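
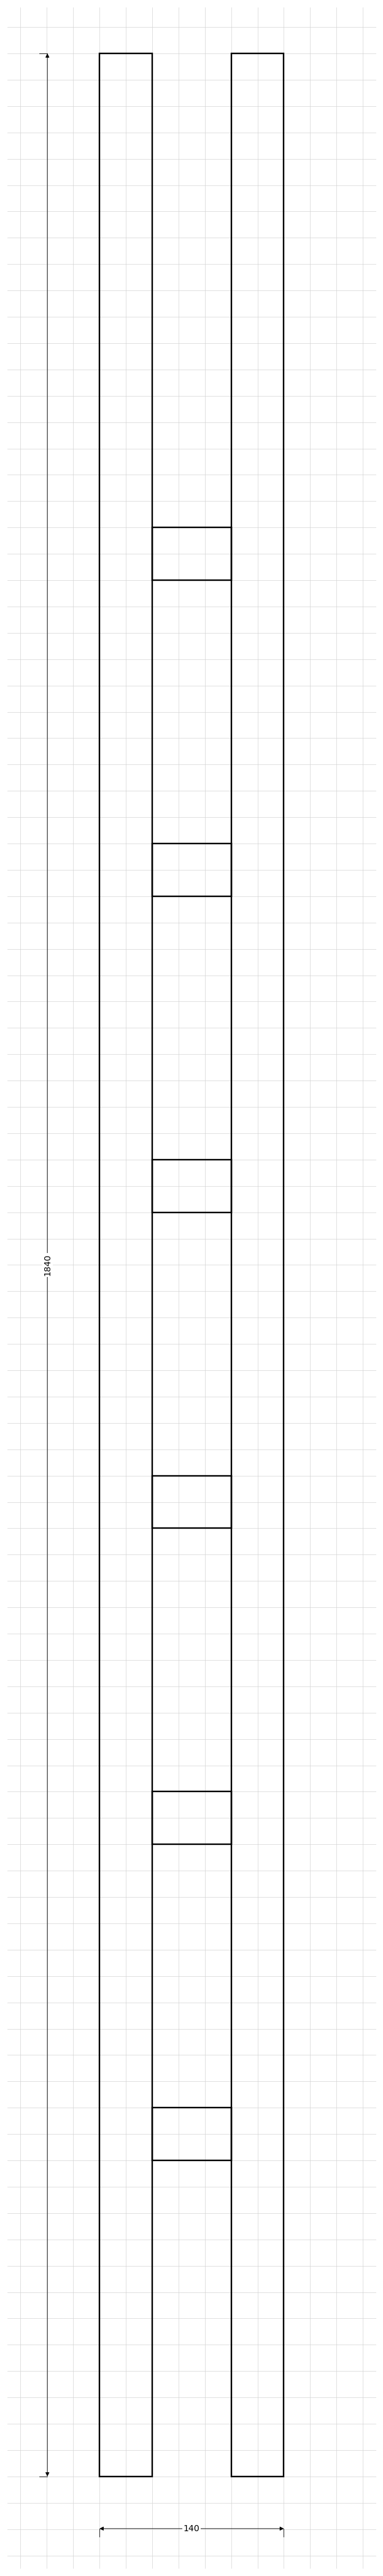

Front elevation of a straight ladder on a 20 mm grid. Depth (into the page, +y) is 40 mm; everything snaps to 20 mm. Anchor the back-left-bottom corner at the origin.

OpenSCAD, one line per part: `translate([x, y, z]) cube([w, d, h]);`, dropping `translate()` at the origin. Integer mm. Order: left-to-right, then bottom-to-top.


cube([40, 40, 1840]);
translate([40, 0, 240]) cube([60, 40, 40]);
translate([40, 0, 480]) cube([60, 40, 40]);
translate([40, 0, 720]) cube([60, 40, 40]);
translate([40, 0, 960]) cube([60, 40, 40]);
translate([40, 0, 1200]) cube([60, 40, 40]);
translate([40, 0, 1440]) cube([60, 40, 40]);
translate([100, 0, 0]) cube([40, 40, 1840]);


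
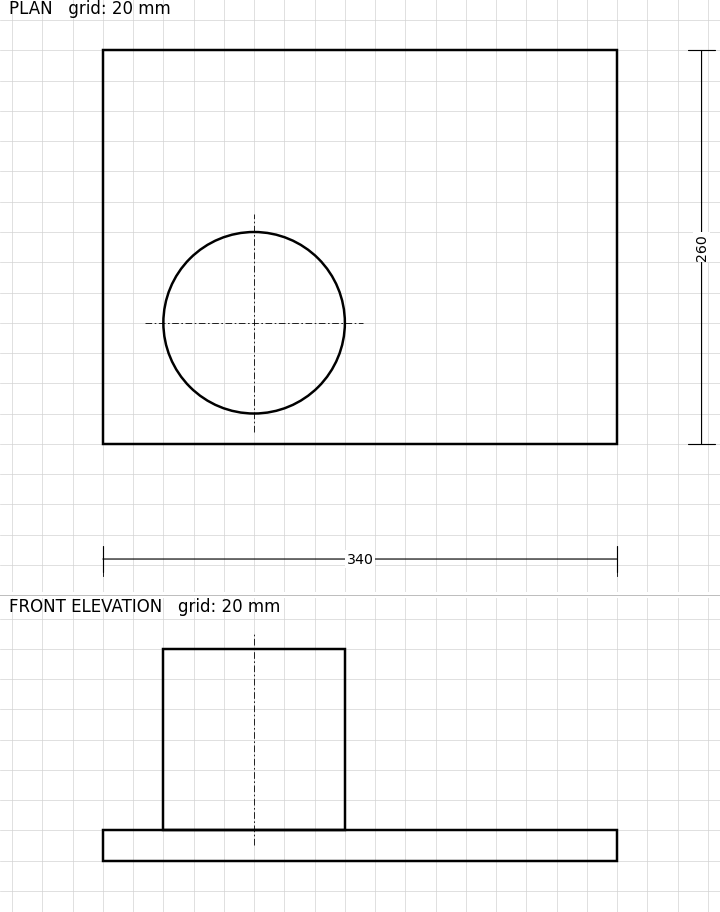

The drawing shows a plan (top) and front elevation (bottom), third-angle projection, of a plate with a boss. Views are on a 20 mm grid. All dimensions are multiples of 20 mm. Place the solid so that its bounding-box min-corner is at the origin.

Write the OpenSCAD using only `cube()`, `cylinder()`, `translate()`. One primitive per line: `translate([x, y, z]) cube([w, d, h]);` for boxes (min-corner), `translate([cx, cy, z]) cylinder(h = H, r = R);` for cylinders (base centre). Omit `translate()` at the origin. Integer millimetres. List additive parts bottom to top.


cube([340, 260, 20]);
translate([100, 80, 20]) cylinder(h = 120, r = 60);


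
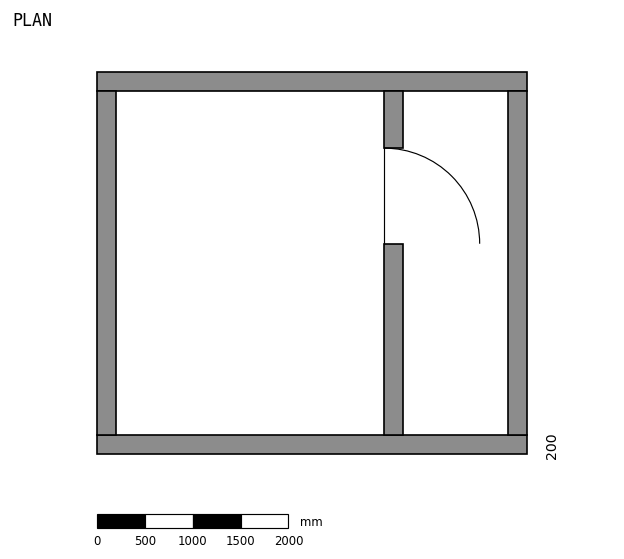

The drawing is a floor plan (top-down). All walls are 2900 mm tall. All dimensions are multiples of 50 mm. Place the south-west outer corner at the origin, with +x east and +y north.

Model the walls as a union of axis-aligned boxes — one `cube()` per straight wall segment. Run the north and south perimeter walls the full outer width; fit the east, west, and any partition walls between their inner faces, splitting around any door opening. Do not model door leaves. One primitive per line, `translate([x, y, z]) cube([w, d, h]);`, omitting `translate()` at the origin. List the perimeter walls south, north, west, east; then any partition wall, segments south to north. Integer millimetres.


cube([4500, 200, 2900]);
translate([0, 3800, 0]) cube([4500, 200, 2900]);
translate([0, 200, 0]) cube([200, 3600, 2900]);
translate([4300, 200, 0]) cube([200, 3600, 2900]);
translate([3000, 200, 0]) cube([200, 2000, 2900]);
translate([3000, 3200, 0]) cube([200, 600, 2900]);


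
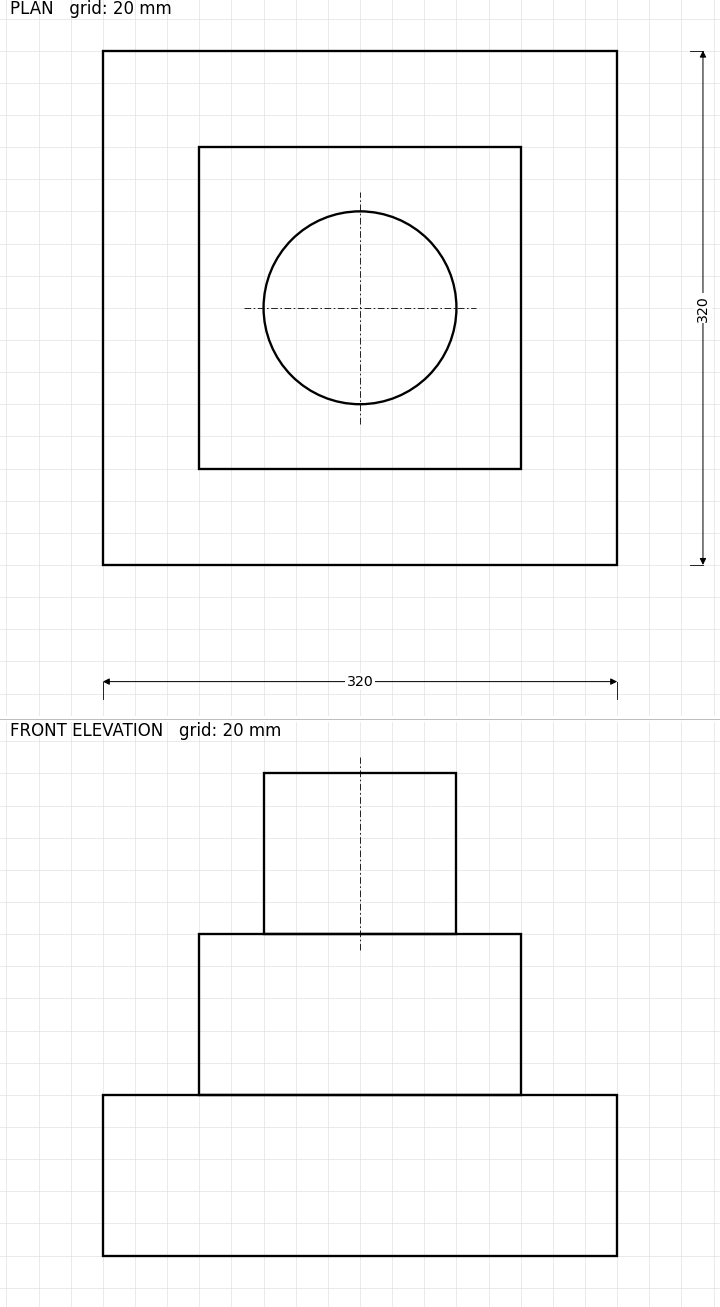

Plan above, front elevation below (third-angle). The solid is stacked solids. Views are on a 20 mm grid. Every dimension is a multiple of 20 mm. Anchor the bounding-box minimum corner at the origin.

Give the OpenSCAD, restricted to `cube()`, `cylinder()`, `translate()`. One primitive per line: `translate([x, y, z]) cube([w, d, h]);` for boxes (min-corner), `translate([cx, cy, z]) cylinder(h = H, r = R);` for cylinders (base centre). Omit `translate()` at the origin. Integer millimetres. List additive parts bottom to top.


cube([320, 320, 100]);
translate([60, 60, 100]) cube([200, 200, 100]);
translate([160, 160, 200]) cylinder(h = 100, r = 60);


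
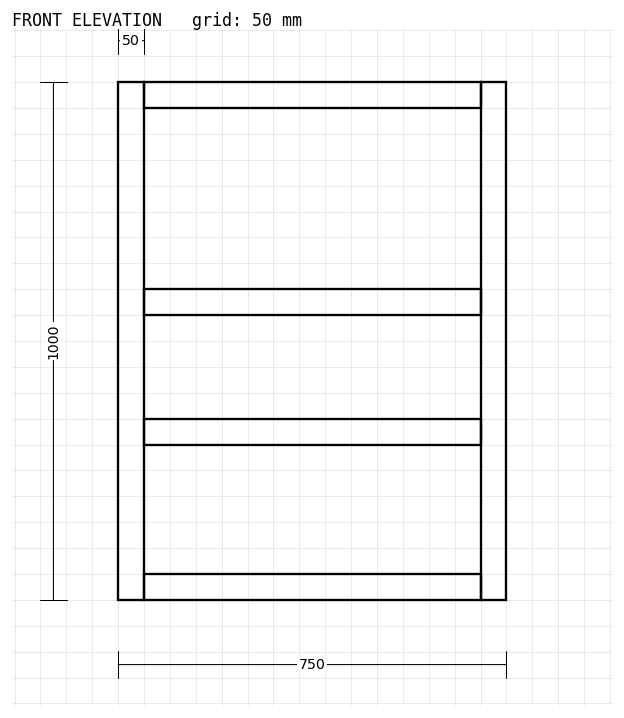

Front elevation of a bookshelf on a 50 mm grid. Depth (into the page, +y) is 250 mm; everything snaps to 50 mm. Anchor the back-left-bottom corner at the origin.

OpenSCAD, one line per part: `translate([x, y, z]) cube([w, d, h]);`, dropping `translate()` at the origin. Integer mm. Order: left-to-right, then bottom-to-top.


cube([50, 250, 1000]);
translate([50, 0, 0]) cube([650, 250, 50]);
translate([50, 0, 300]) cube([650, 250, 50]);
translate([50, 0, 550]) cube([650, 250, 50]);
translate([50, 0, 950]) cube([650, 250, 50]);
translate([700, 0, 0]) cube([50, 250, 1000]);


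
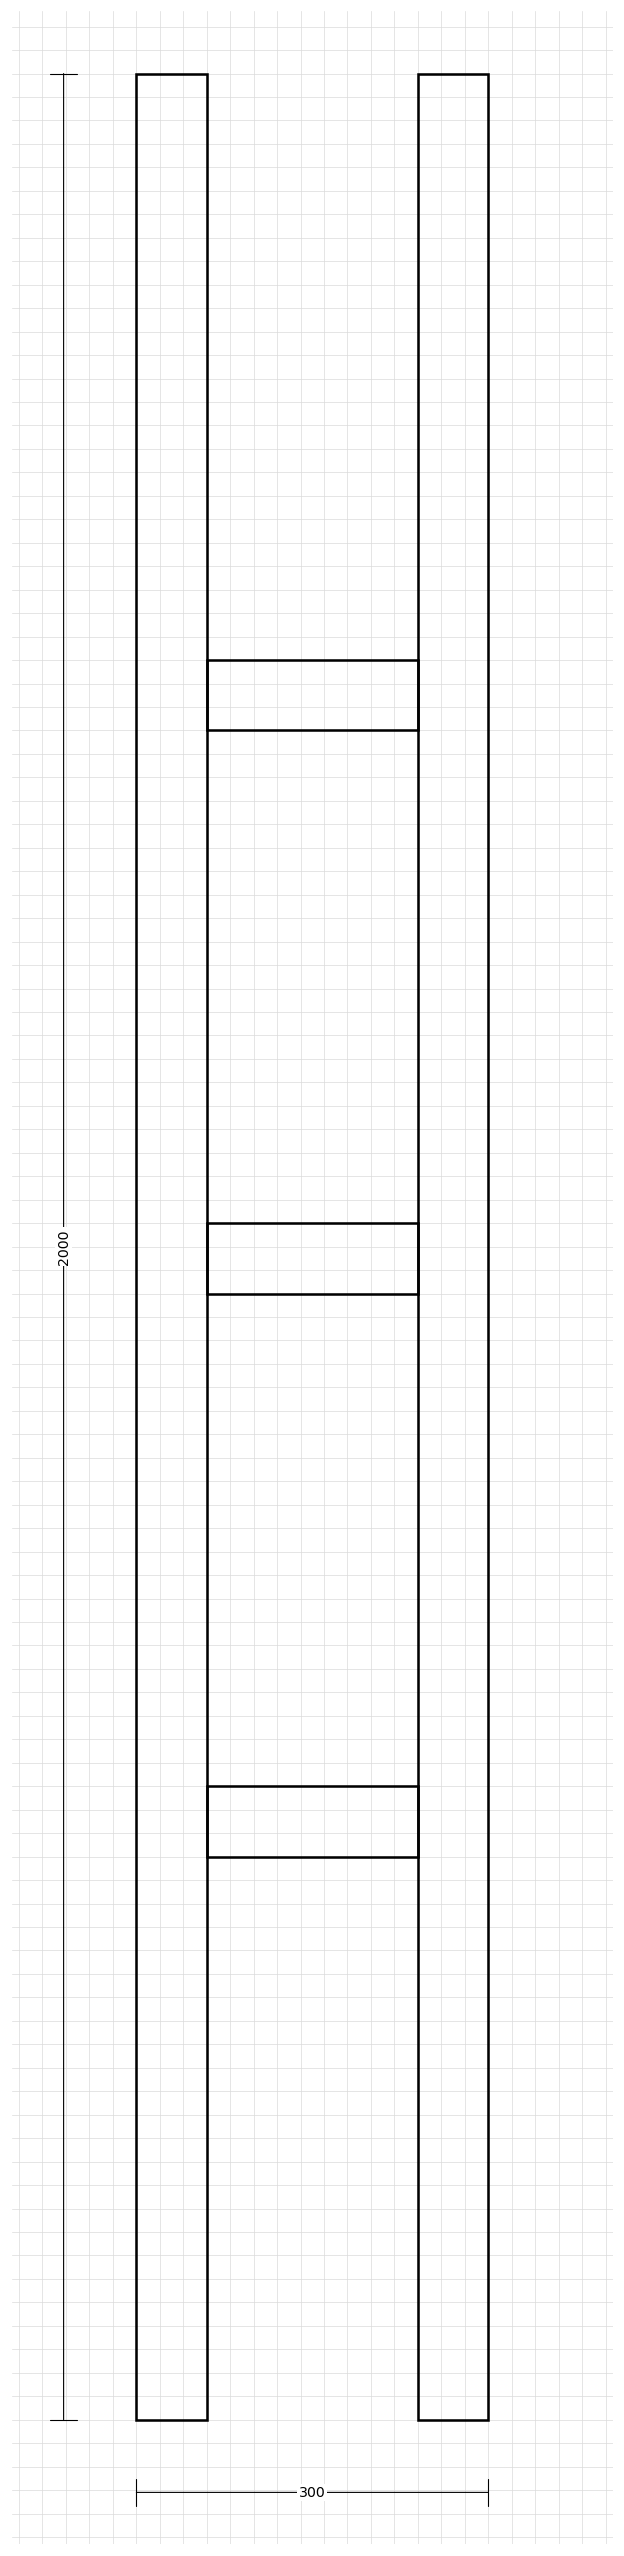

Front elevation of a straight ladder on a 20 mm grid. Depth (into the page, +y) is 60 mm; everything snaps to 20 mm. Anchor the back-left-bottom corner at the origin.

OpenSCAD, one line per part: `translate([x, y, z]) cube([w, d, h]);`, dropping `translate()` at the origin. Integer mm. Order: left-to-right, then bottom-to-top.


cube([60, 60, 2000]);
translate([60, 0, 480]) cube([180, 60, 60]);
translate([60, 0, 960]) cube([180, 60, 60]);
translate([60, 0, 1440]) cube([180, 60, 60]);
translate([240, 0, 0]) cube([60, 60, 2000]);


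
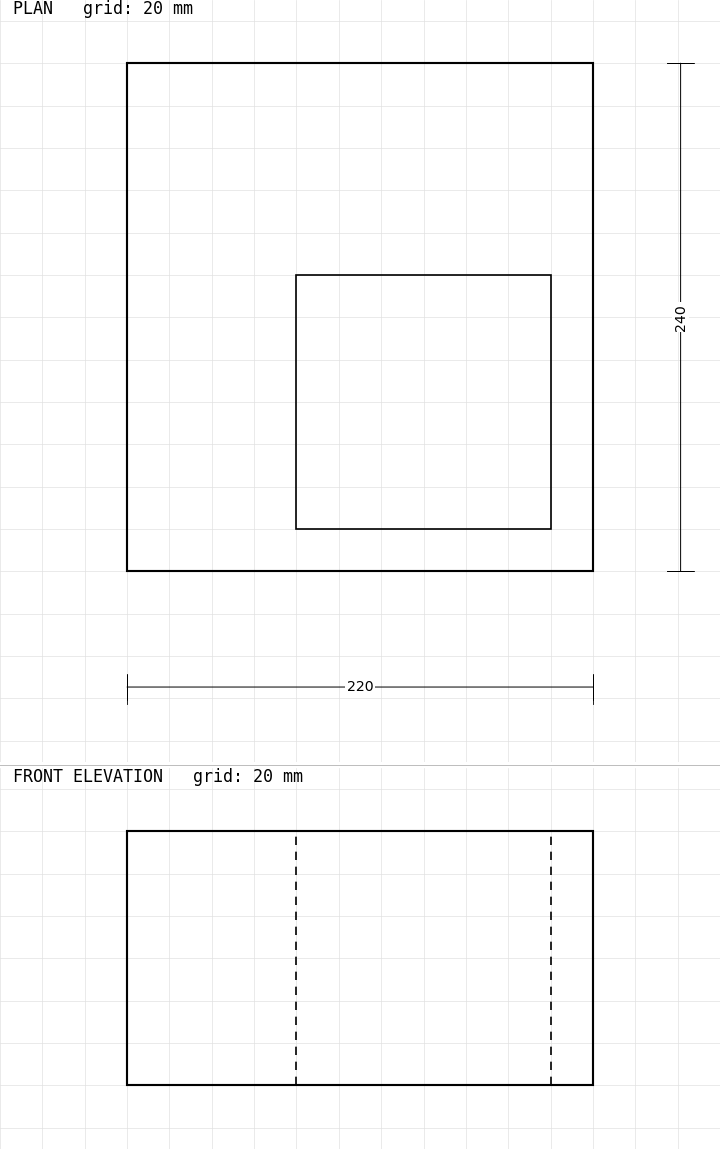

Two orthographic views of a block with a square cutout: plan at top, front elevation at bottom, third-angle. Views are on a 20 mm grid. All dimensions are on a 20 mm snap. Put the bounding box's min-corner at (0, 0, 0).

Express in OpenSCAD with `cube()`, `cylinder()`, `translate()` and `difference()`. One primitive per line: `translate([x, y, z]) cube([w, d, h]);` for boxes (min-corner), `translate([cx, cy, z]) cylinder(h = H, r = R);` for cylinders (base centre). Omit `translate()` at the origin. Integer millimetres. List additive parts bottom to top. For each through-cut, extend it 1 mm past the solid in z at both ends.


difference() {
  cube([220, 240, 120]);
  translate([80, 20, -1]) cube([120, 120, 122]);
}


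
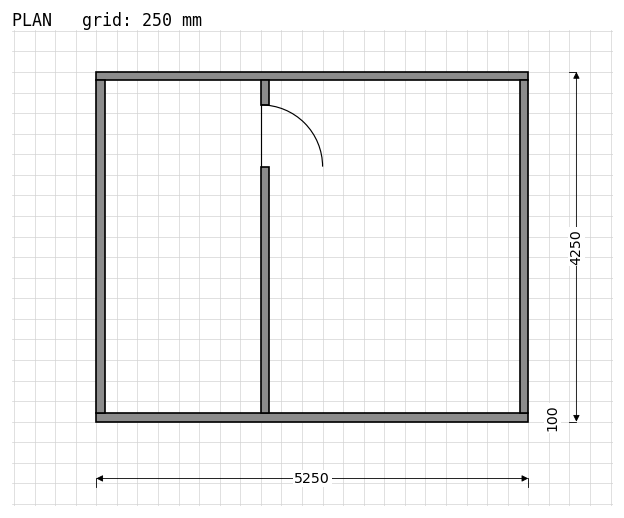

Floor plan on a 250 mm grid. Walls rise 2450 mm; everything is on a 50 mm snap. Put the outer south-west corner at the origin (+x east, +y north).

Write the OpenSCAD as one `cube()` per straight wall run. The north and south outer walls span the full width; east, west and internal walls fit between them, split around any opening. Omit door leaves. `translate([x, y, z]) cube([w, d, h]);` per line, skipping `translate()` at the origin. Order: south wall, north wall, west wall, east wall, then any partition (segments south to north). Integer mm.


cube([5250, 100, 2450]);
translate([0, 4150, 0]) cube([5250, 100, 2450]);
translate([0, 100, 0]) cube([100, 4050, 2450]);
translate([5150, 100, 0]) cube([100, 4050, 2450]);
translate([2000, 100, 0]) cube([100, 3000, 2450]);
translate([2000, 3850, 0]) cube([100, 300, 2450]);


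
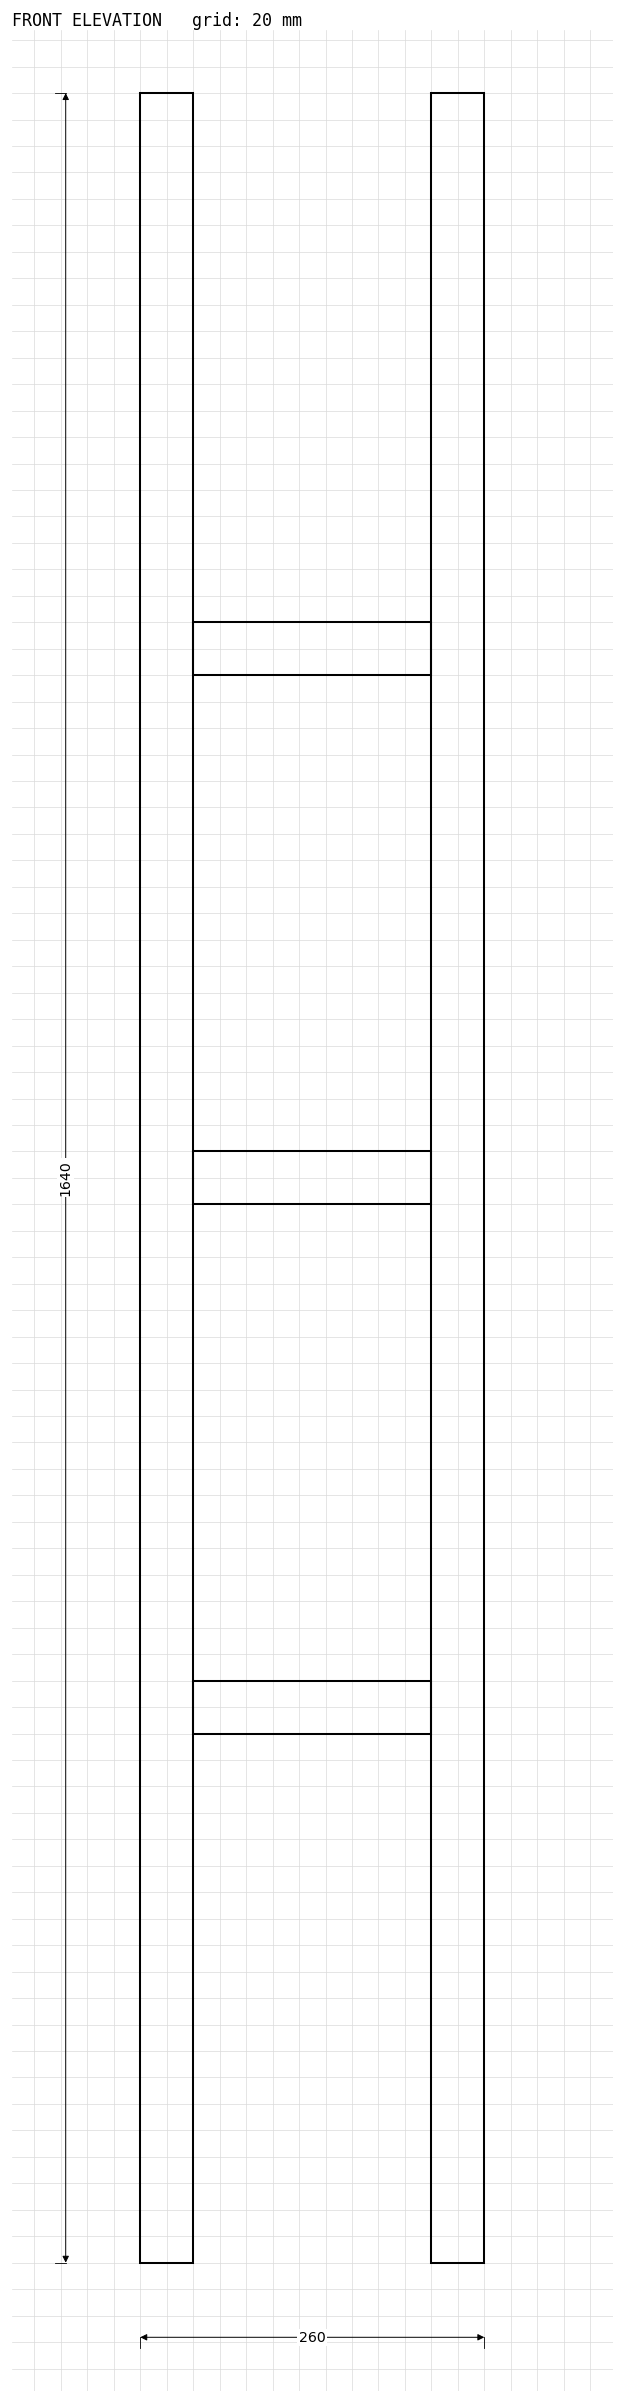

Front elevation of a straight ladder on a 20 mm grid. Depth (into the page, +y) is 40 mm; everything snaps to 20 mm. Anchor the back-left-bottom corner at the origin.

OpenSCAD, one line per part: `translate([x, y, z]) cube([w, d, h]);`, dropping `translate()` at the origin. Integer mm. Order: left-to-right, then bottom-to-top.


cube([40, 40, 1640]);
translate([40, 0, 400]) cube([180, 40, 40]);
translate([40, 0, 800]) cube([180, 40, 40]);
translate([40, 0, 1200]) cube([180, 40, 40]);
translate([220, 0, 0]) cube([40, 40, 1640]);


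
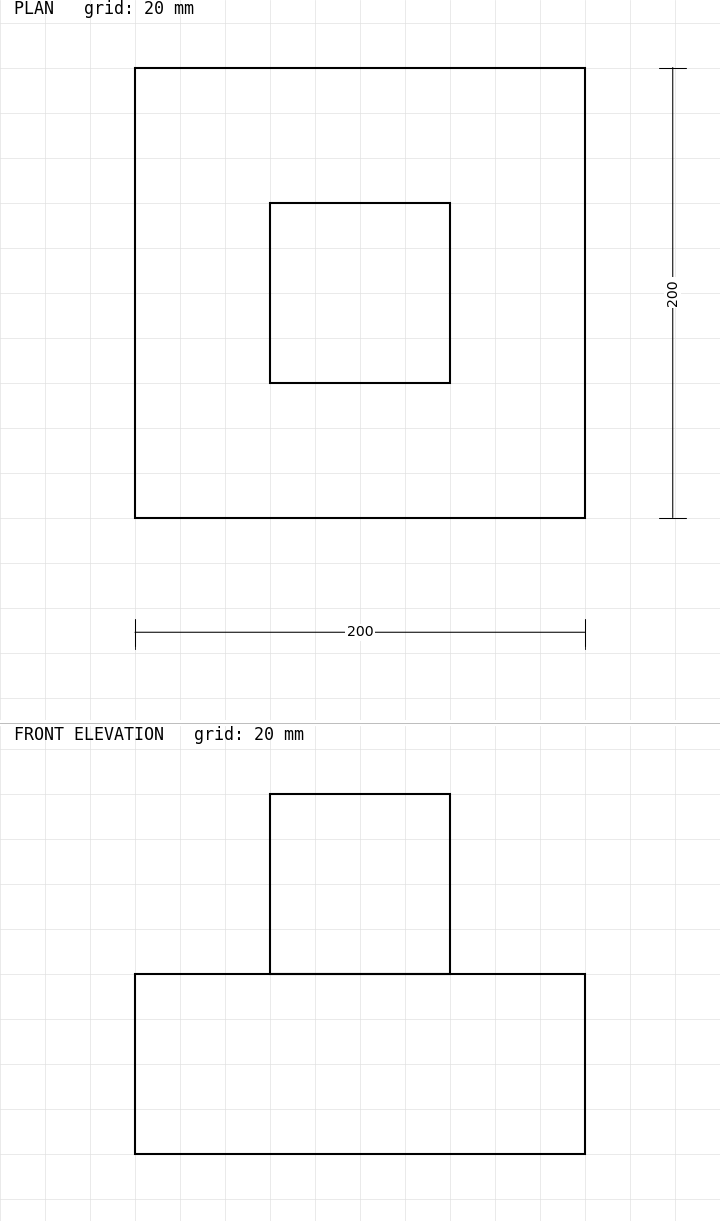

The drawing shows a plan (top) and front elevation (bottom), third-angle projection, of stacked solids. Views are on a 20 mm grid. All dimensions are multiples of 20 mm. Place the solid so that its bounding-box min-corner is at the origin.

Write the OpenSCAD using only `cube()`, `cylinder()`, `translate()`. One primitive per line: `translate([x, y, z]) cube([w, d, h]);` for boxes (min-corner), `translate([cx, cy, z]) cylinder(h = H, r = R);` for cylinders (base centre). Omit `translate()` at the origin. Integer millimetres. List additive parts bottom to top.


cube([200, 200, 80]);
translate([60, 60, 80]) cube([80, 80, 80]);


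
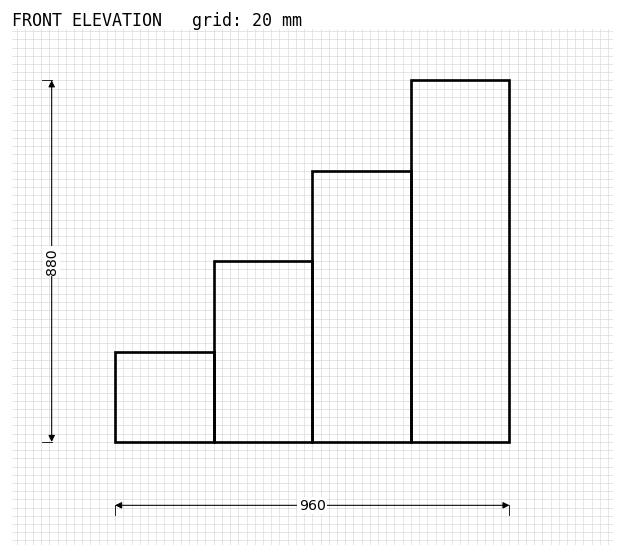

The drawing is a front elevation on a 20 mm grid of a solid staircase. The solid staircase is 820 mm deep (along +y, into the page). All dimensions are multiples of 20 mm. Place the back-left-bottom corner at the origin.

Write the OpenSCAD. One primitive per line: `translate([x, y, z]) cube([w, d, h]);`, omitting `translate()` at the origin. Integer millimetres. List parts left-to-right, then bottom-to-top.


cube([240, 820, 220]);
translate([240, 0, 0]) cube([240, 820, 440]);
translate([480, 0, 0]) cube([240, 820, 660]);
translate([720, 0, 0]) cube([240, 820, 880]);


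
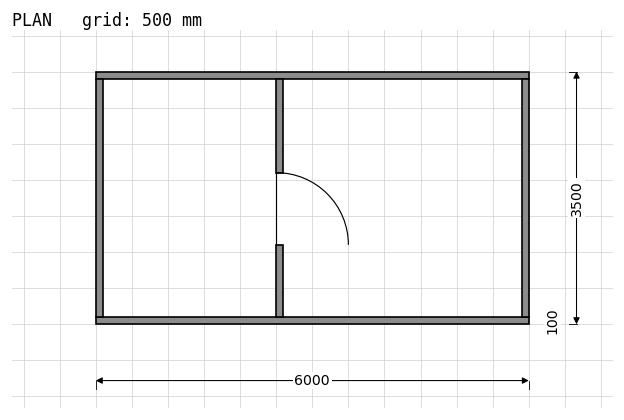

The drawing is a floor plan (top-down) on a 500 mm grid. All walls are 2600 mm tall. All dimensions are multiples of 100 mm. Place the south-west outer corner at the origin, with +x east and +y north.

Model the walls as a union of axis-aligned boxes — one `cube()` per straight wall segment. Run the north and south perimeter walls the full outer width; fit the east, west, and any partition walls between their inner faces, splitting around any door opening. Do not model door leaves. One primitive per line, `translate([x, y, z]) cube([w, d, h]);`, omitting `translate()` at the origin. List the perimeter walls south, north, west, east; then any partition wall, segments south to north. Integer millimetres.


cube([6000, 100, 2600]);
translate([0, 3400, 0]) cube([6000, 100, 2600]);
translate([0, 100, 0]) cube([100, 3300, 2600]);
translate([5900, 100, 0]) cube([100, 3300, 2600]);
translate([2500, 100, 0]) cube([100, 1000, 2600]);
translate([2500, 2100, 0]) cube([100, 1300, 2600]);


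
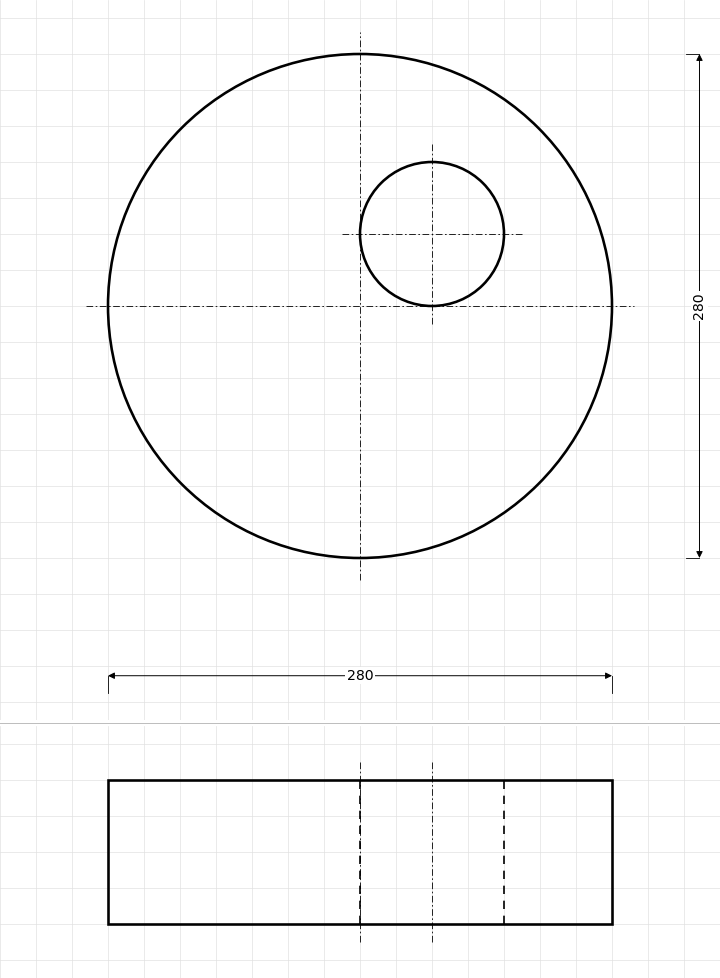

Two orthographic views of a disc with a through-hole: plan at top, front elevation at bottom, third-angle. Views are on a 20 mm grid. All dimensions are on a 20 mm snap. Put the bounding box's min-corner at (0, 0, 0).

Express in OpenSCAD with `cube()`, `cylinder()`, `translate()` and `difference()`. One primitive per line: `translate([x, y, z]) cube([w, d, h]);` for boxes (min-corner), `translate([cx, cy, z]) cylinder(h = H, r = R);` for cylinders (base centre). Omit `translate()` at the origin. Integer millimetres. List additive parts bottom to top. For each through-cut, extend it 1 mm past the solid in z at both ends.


difference() {
  translate([140, 140, 0]) cylinder(h = 80, r = 140);
  translate([180, 180, -1]) cylinder(h = 82, r = 40);
}


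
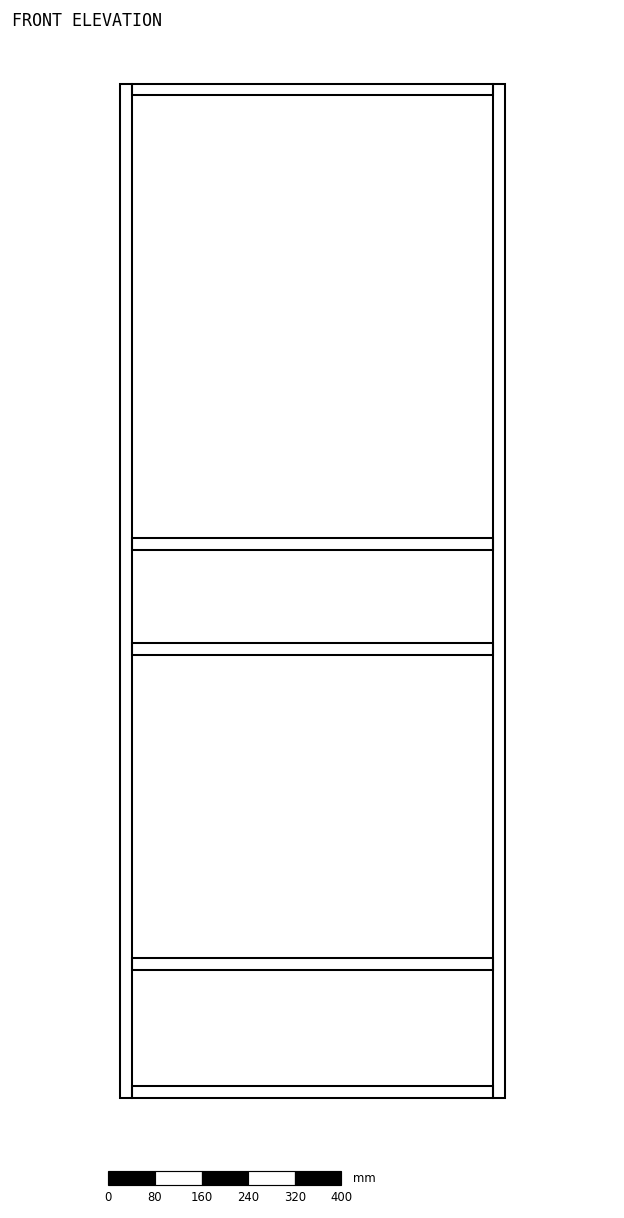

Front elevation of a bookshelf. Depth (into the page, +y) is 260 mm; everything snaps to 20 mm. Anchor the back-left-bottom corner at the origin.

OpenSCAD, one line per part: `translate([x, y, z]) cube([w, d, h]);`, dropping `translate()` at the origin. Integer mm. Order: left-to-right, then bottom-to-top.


cube([20, 260, 1740]);
translate([20, 0, 0]) cube([620, 260, 20]);
translate([20, 0, 220]) cube([620, 260, 20]);
translate([20, 0, 760]) cube([620, 260, 20]);
translate([20, 0, 940]) cube([620, 260, 20]);
translate([20, 0, 1720]) cube([620, 260, 20]);
translate([640, 0, 0]) cube([20, 260, 1740]);


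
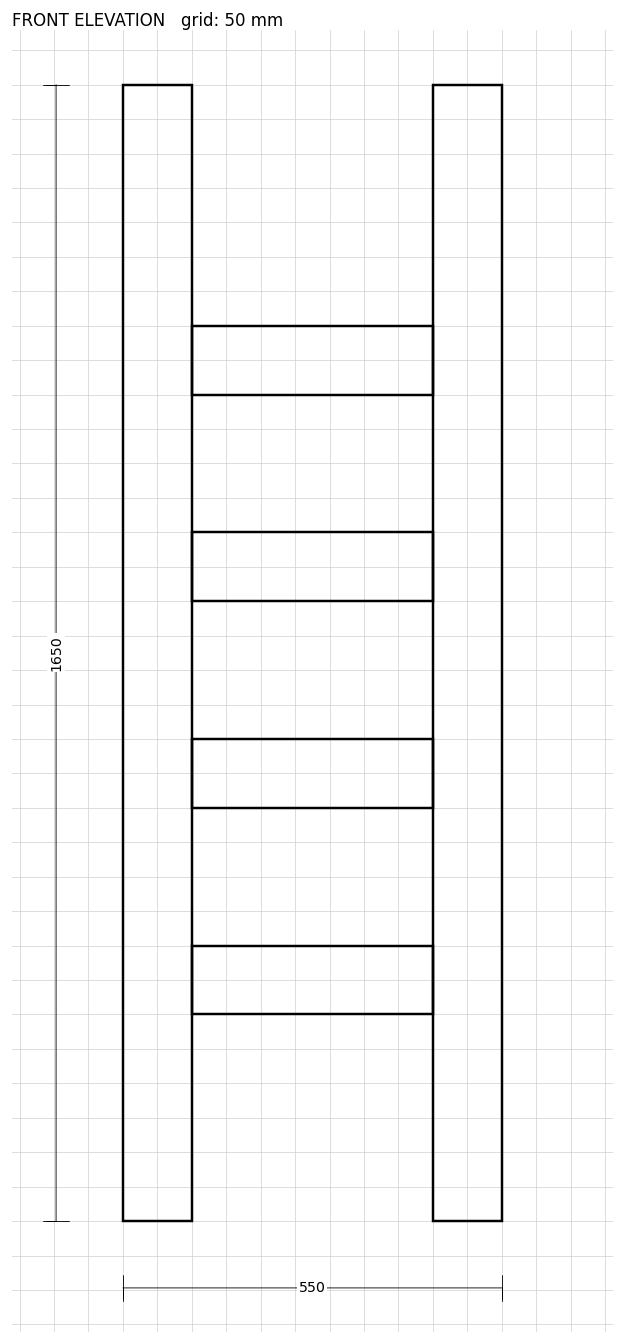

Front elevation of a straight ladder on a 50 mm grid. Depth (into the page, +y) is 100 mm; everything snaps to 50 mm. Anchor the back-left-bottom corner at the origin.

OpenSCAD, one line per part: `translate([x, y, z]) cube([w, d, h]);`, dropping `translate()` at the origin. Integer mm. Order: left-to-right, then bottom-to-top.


cube([100, 100, 1650]);
translate([100, 0, 300]) cube([350, 100, 100]);
translate([100, 0, 600]) cube([350, 100, 100]);
translate([100, 0, 900]) cube([350, 100, 100]);
translate([100, 0, 1200]) cube([350, 100, 100]);
translate([450, 0, 0]) cube([100, 100, 1650]);


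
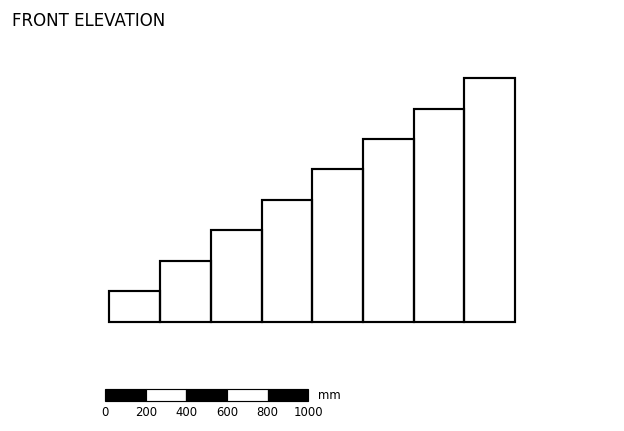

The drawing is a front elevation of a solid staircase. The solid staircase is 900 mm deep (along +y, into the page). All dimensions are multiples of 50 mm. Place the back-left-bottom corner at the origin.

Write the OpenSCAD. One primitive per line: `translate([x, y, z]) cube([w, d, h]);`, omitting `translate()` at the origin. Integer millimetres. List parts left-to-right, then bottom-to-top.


cube([250, 900, 150]);
translate([250, 0, 0]) cube([250, 900, 300]);
translate([500, 0, 0]) cube([250, 900, 450]);
translate([750, 0, 0]) cube([250, 900, 600]);
translate([1000, 0, 0]) cube([250, 900, 750]);
translate([1250, 0, 0]) cube([250, 900, 900]);
translate([1500, 0, 0]) cube([250, 900, 1050]);
translate([1750, 0, 0]) cube([250, 900, 1200]);


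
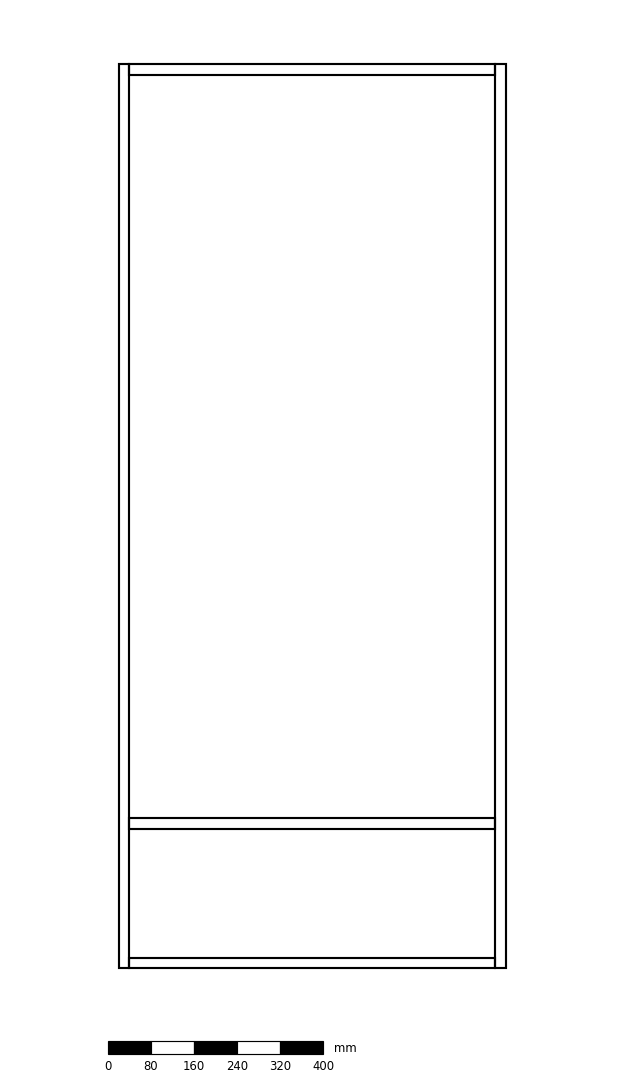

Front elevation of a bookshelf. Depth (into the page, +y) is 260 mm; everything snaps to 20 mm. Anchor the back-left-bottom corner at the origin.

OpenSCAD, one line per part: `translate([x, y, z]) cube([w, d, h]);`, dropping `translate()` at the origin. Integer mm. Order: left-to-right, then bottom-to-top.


cube([20, 260, 1680]);
translate([20, 0, 0]) cube([680, 260, 20]);
translate([20, 0, 260]) cube([680, 260, 20]);
translate([20, 0, 1660]) cube([680, 260, 20]);
translate([700, 0, 0]) cube([20, 260, 1680]);


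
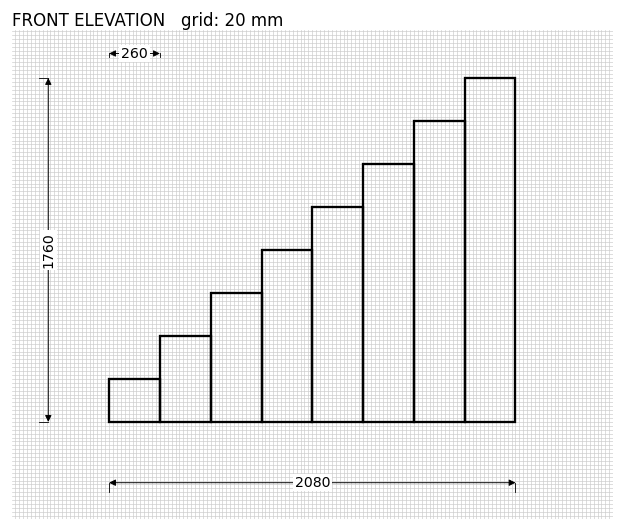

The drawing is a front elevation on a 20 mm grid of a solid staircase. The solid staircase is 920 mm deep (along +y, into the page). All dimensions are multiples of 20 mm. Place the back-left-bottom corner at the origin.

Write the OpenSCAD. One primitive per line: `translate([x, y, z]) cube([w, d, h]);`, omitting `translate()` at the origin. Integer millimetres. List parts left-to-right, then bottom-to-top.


cube([260, 920, 220]);
translate([260, 0, 0]) cube([260, 920, 440]);
translate([520, 0, 0]) cube([260, 920, 660]);
translate([780, 0, 0]) cube([260, 920, 880]);
translate([1040, 0, 0]) cube([260, 920, 1100]);
translate([1300, 0, 0]) cube([260, 920, 1320]);
translate([1560, 0, 0]) cube([260, 920, 1540]);
translate([1820, 0, 0]) cube([260, 920, 1760]);


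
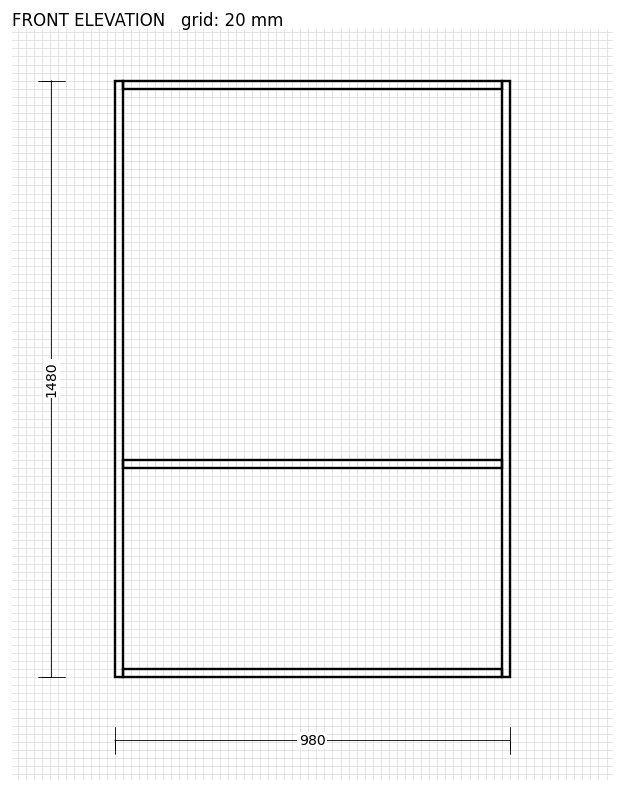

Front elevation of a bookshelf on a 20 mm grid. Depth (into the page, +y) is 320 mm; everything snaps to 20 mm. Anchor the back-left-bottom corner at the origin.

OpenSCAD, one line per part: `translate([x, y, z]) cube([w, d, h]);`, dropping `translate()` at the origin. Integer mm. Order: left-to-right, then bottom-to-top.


cube([20, 320, 1480]);
translate([20, 0, 0]) cube([940, 320, 20]);
translate([20, 0, 520]) cube([940, 320, 20]);
translate([20, 0, 1460]) cube([940, 320, 20]);
translate([960, 0, 0]) cube([20, 320, 1480]);


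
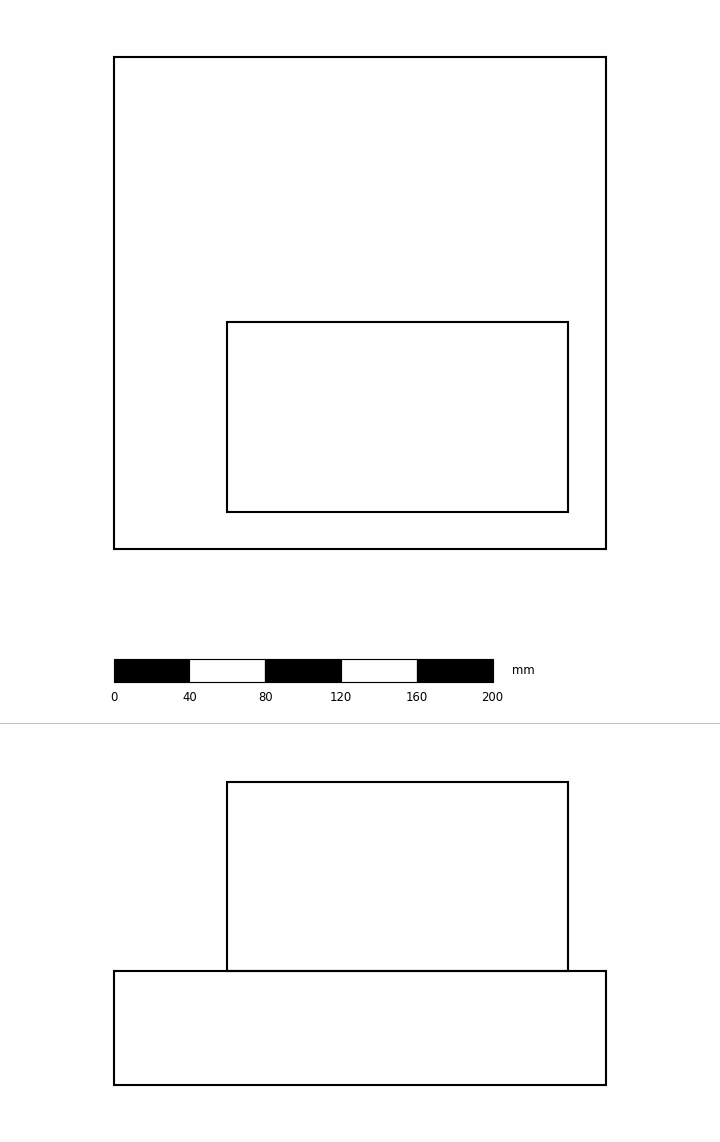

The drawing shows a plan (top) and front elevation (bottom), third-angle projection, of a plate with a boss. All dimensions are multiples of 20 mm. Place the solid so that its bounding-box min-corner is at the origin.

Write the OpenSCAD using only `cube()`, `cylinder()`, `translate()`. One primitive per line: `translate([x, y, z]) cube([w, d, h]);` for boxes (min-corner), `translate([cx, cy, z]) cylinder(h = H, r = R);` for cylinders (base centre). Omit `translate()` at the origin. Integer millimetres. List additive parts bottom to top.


cube([260, 260, 60]);
translate([60, 20, 60]) cube([180, 100, 100]);


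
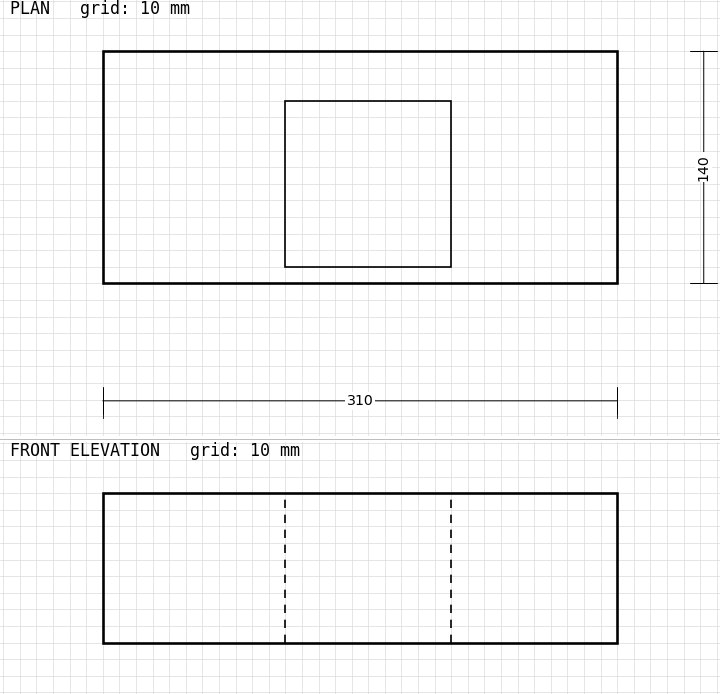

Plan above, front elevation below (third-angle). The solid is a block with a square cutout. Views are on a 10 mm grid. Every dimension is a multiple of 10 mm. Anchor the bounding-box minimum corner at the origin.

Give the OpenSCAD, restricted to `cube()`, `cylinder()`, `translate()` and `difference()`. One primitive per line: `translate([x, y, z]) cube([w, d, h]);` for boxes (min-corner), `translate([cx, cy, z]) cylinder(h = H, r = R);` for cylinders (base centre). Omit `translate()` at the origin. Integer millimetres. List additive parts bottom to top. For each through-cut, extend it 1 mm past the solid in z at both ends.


difference() {
  cube([310, 140, 90]);
  translate([110, 10, -1]) cube([100, 100, 92]);
}


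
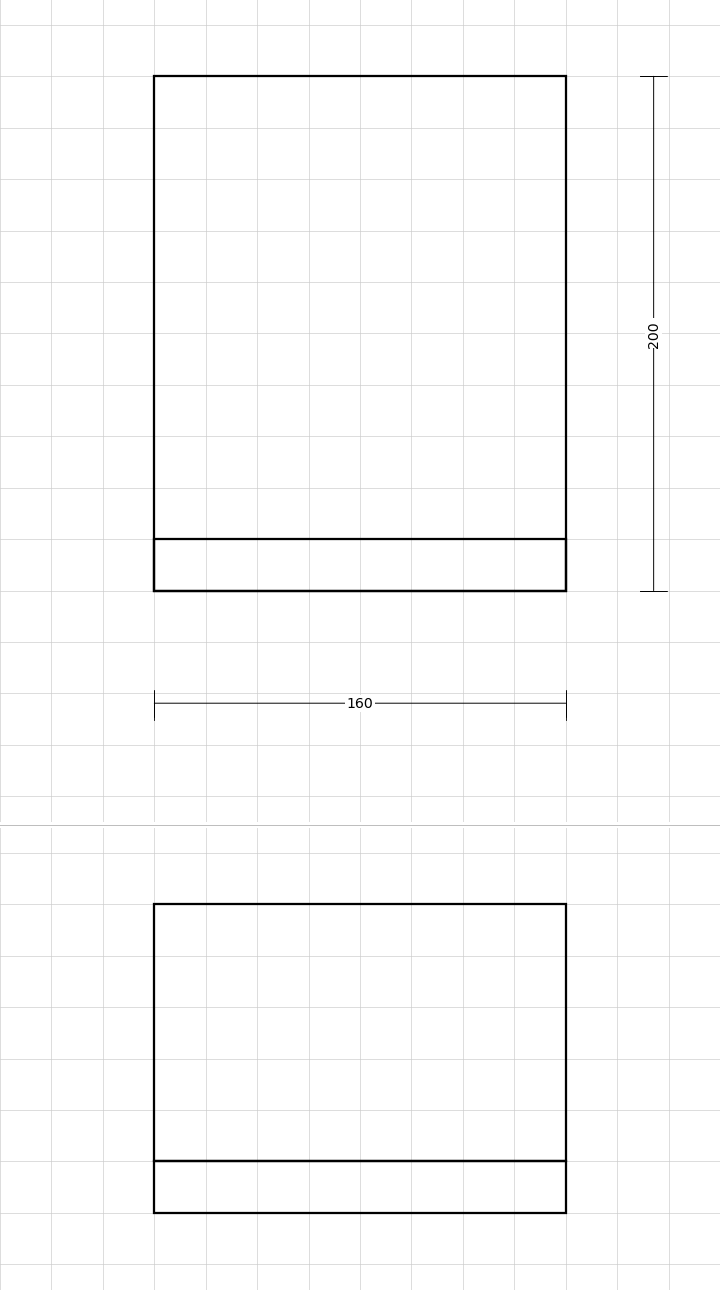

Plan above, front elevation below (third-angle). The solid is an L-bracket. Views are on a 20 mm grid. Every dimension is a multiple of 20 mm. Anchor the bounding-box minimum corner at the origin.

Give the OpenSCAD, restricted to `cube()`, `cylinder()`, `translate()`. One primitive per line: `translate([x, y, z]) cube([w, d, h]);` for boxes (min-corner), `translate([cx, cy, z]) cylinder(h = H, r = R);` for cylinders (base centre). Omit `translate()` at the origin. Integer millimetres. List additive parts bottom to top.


cube([160, 200, 20]);
translate([0, 0, 20]) cube([160, 20, 100]);


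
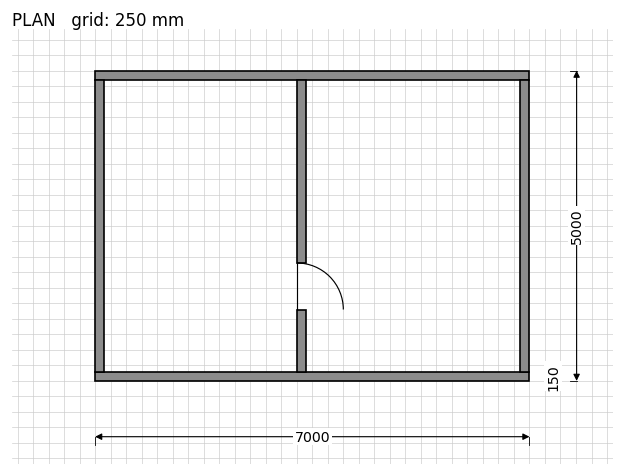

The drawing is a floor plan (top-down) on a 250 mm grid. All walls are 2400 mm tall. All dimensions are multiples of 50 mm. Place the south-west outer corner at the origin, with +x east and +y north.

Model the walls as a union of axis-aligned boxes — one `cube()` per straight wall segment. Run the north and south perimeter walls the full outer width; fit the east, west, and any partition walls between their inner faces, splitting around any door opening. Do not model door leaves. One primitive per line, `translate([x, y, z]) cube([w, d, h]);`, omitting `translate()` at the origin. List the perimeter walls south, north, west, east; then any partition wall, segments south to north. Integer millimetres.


cube([7000, 150, 2400]);
translate([0, 4850, 0]) cube([7000, 150, 2400]);
translate([0, 150, 0]) cube([150, 4700, 2400]);
translate([6850, 150, 0]) cube([150, 4700, 2400]);
translate([3250, 150, 0]) cube([150, 1000, 2400]);
translate([3250, 1900, 0]) cube([150, 2950, 2400]);


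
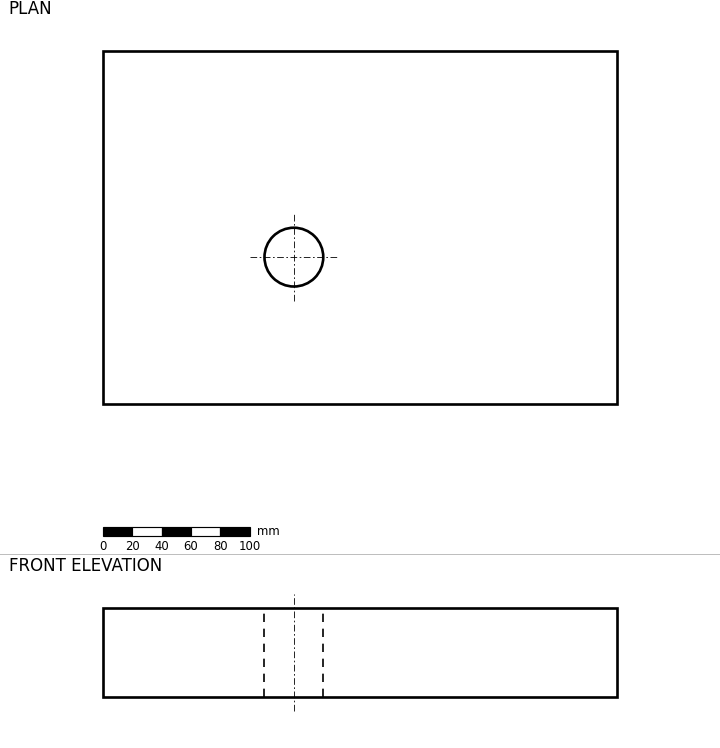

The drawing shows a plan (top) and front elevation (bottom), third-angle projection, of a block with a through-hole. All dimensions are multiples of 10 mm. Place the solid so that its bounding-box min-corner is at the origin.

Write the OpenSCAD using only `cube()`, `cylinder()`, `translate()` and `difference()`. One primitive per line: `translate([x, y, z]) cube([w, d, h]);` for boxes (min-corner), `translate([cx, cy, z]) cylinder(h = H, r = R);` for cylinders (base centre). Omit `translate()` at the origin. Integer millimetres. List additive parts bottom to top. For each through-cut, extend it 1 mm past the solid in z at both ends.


difference() {
  cube([350, 240, 60]);
  translate([130, 100, -1]) cylinder(h = 62, r = 20);
}


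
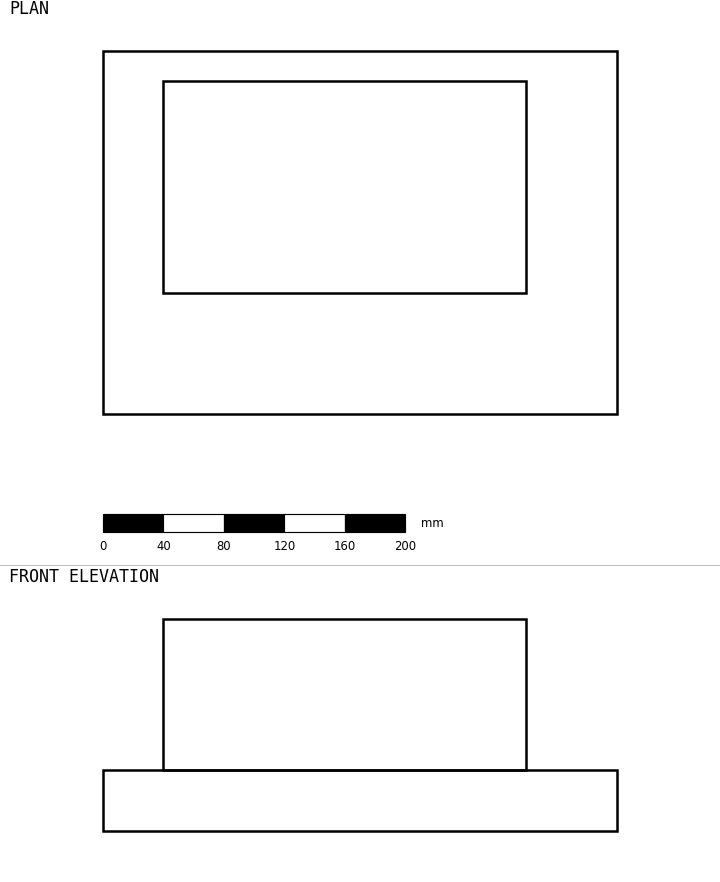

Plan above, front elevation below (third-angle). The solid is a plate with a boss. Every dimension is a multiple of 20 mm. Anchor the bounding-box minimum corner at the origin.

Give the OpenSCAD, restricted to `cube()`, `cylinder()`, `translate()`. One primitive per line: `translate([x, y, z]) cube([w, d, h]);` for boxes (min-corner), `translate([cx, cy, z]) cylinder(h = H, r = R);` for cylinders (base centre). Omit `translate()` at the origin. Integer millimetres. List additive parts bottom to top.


cube([340, 240, 40]);
translate([40, 80, 40]) cube([240, 140, 100]);


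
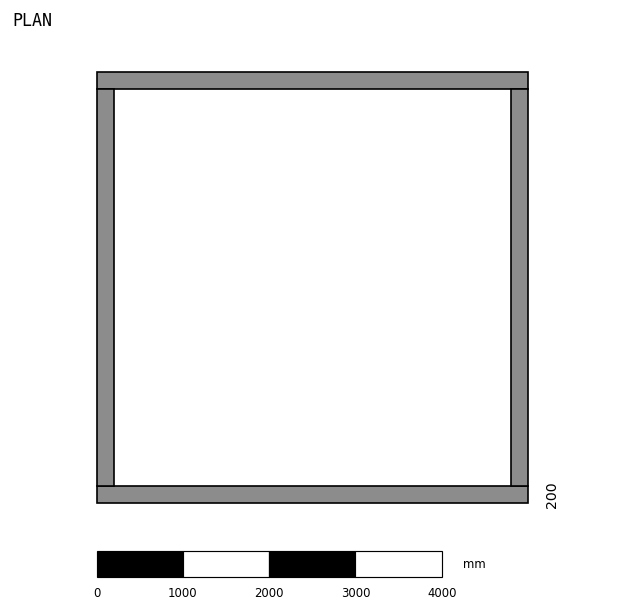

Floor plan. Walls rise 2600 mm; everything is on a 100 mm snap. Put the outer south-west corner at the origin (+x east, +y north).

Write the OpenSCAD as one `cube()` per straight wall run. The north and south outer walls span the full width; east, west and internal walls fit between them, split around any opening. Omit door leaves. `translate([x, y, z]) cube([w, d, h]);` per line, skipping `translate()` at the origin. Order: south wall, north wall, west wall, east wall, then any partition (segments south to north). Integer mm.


cube([5000, 200, 2600]);
translate([0, 4800, 0]) cube([5000, 200, 2600]);
translate([0, 200, 0]) cube([200, 4600, 2600]);
translate([4800, 200, 0]) cube([200, 4600, 2600]);


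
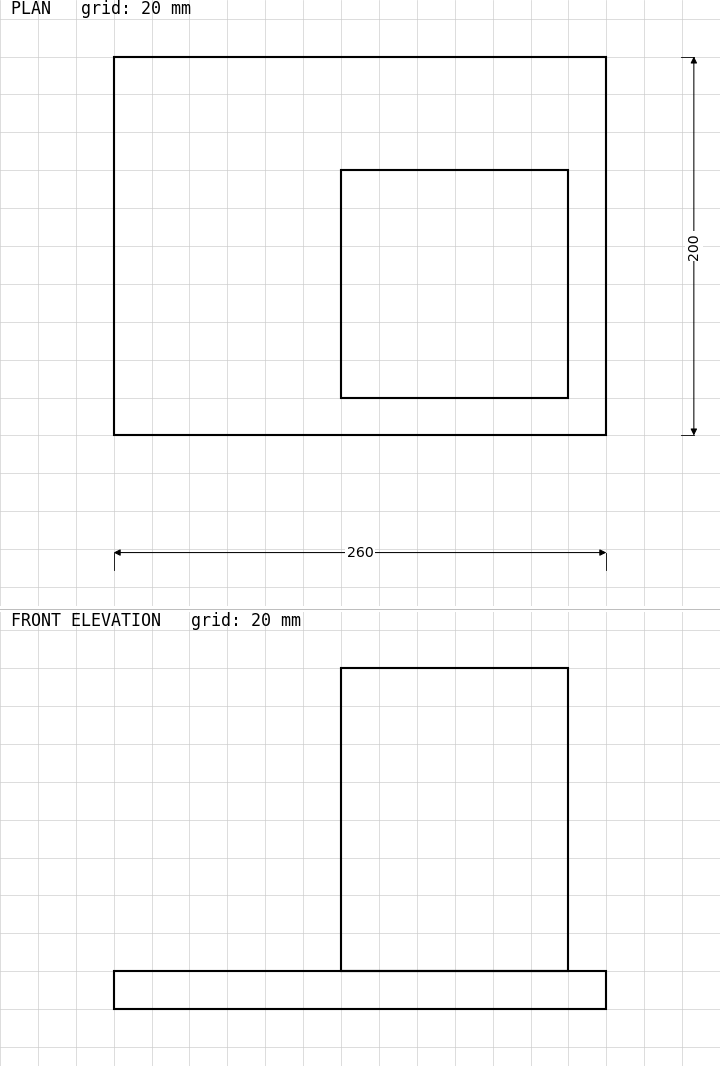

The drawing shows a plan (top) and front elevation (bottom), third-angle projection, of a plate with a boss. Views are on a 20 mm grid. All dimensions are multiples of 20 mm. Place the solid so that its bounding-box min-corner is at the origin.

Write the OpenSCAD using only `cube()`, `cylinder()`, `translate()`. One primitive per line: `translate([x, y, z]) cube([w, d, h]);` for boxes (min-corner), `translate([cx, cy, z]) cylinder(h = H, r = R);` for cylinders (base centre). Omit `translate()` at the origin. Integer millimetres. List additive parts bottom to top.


cube([260, 200, 20]);
translate([120, 20, 20]) cube([120, 120, 160]);


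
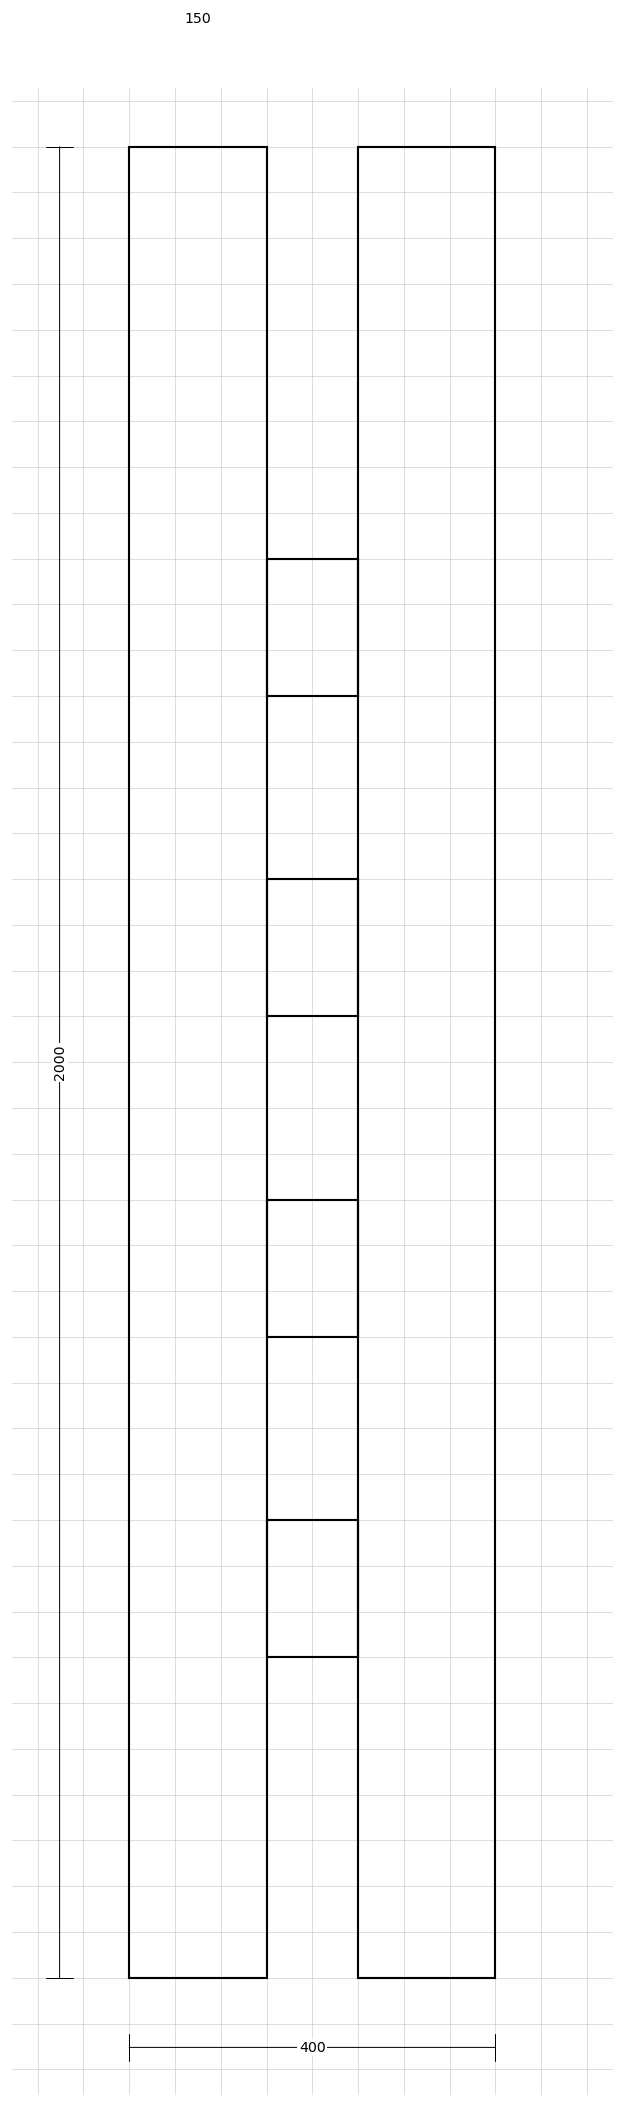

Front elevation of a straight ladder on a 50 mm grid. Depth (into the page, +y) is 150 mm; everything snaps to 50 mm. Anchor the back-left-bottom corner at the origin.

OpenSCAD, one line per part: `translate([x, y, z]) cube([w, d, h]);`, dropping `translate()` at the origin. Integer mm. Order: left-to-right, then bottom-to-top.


cube([150, 150, 2000]);
translate([150, 0, 350]) cube([100, 150, 150]);
translate([150, 0, 700]) cube([100, 150, 150]);
translate([150, 0, 1050]) cube([100, 150, 150]);
translate([150, 0, 1400]) cube([100, 150, 150]);
translate([250, 0, 0]) cube([150, 150, 2000]);


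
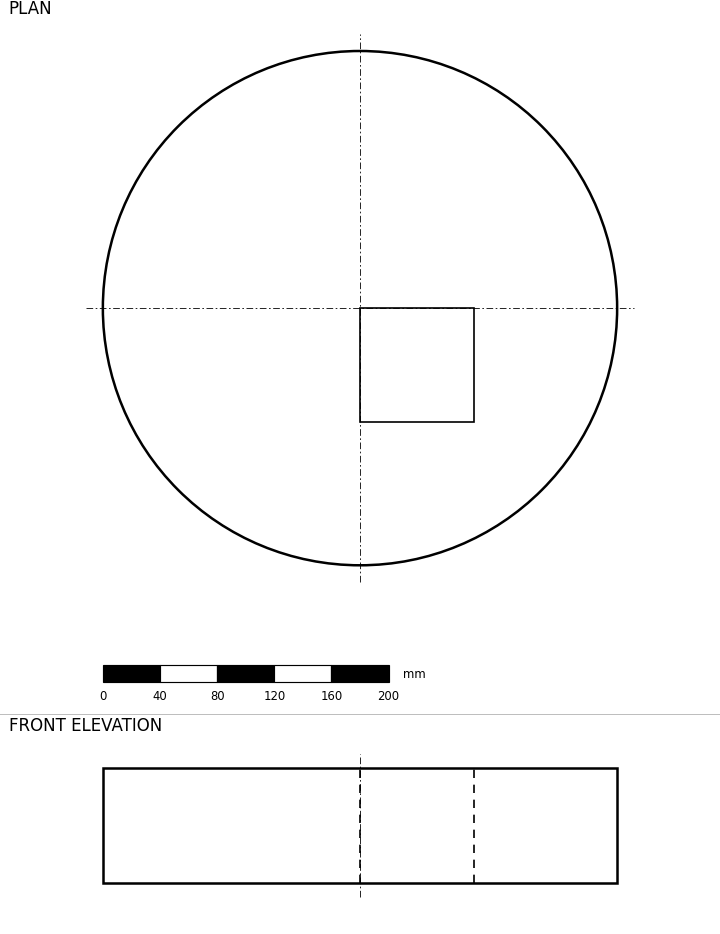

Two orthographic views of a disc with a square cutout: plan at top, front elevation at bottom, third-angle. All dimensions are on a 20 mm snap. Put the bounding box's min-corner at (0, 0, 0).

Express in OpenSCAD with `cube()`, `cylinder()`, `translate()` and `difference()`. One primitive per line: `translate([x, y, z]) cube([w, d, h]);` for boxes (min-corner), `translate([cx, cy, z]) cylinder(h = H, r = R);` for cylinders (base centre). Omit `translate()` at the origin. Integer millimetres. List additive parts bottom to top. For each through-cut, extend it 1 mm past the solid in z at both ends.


difference() {
  translate([180, 180, 0]) cylinder(h = 80, r = 180);
  translate([180, 100, -1]) cube([80, 80, 82]);
}


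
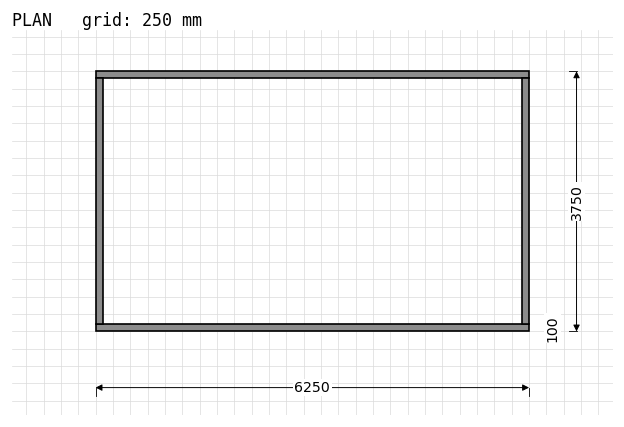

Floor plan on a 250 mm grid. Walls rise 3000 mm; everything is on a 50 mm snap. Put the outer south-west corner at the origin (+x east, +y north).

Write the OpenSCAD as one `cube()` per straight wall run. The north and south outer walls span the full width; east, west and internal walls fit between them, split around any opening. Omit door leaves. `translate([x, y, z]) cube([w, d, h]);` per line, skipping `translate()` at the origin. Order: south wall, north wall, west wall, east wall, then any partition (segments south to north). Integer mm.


cube([6250, 100, 3000]);
translate([0, 3650, 0]) cube([6250, 100, 3000]);
translate([0, 100, 0]) cube([100, 3550, 3000]);
translate([6150, 100, 0]) cube([100, 3550, 3000]);


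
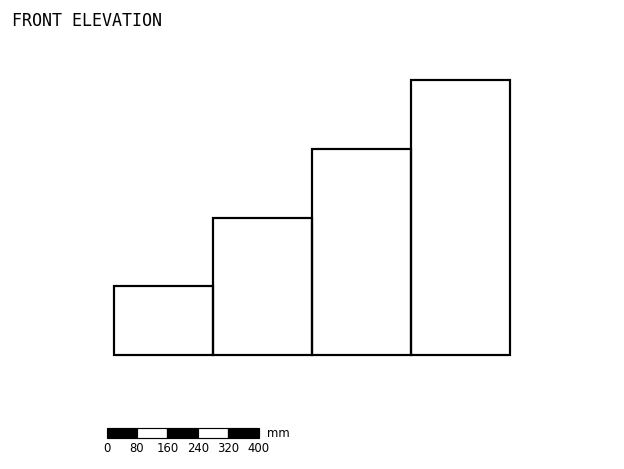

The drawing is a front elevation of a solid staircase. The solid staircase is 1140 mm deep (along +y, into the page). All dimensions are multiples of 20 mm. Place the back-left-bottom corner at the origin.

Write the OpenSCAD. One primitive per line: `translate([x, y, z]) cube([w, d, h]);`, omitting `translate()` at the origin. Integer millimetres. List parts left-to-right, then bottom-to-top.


cube([260, 1140, 180]);
translate([260, 0, 0]) cube([260, 1140, 360]);
translate([520, 0, 0]) cube([260, 1140, 540]);
translate([780, 0, 0]) cube([260, 1140, 720]);


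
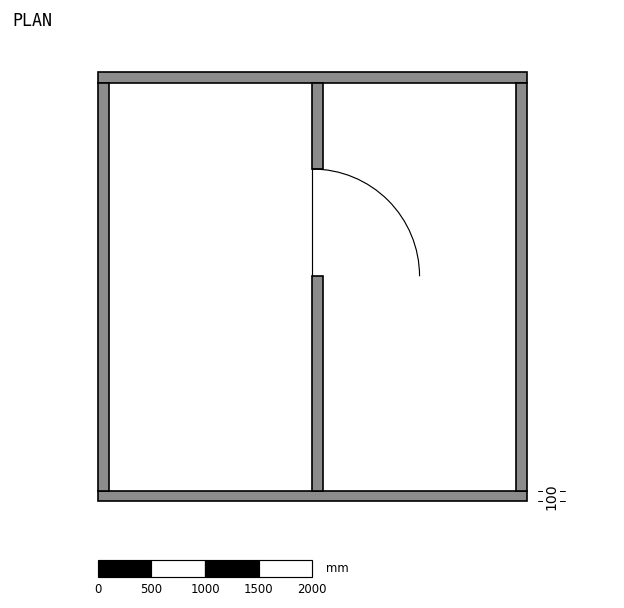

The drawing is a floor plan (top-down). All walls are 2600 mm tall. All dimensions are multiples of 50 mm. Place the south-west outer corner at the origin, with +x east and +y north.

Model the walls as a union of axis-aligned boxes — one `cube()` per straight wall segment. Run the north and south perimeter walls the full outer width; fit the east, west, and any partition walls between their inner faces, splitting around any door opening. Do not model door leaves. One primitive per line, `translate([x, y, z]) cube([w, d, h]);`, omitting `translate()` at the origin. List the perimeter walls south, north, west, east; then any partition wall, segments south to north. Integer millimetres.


cube([4000, 100, 2600]);
translate([0, 3900, 0]) cube([4000, 100, 2600]);
translate([0, 100, 0]) cube([100, 3800, 2600]);
translate([3900, 100, 0]) cube([100, 3800, 2600]);
translate([2000, 100, 0]) cube([100, 2000, 2600]);
translate([2000, 3100, 0]) cube([100, 800, 2600]);


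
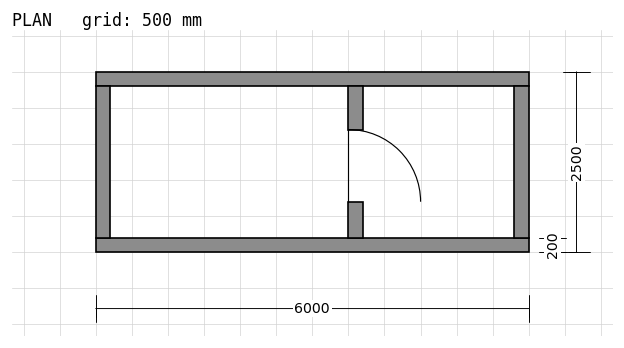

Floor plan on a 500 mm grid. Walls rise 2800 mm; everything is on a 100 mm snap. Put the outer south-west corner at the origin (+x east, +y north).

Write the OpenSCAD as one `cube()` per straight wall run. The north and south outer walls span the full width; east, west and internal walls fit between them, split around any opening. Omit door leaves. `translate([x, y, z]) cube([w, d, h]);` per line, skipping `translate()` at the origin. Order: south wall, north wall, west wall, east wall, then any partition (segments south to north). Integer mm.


cube([6000, 200, 2800]);
translate([0, 2300, 0]) cube([6000, 200, 2800]);
translate([0, 200, 0]) cube([200, 2100, 2800]);
translate([5800, 200, 0]) cube([200, 2100, 2800]);
translate([3500, 200, 0]) cube([200, 500, 2800]);
translate([3500, 1700, 0]) cube([200, 600, 2800]);


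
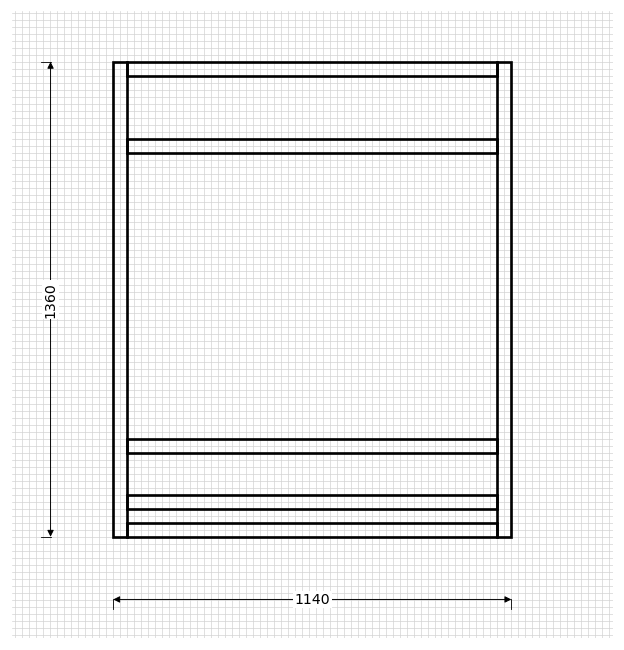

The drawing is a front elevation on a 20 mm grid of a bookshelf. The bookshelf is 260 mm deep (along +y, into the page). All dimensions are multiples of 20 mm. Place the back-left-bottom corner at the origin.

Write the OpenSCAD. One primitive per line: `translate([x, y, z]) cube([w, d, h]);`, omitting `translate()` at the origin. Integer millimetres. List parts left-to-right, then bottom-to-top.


cube([40, 260, 1360]);
translate([40, 0, 0]) cube([1060, 260, 40]);
translate([40, 0, 80]) cube([1060, 260, 40]);
translate([40, 0, 240]) cube([1060, 260, 40]);
translate([40, 0, 1100]) cube([1060, 260, 40]);
translate([40, 0, 1320]) cube([1060, 260, 40]);
translate([1100, 0, 0]) cube([40, 260, 1360]);


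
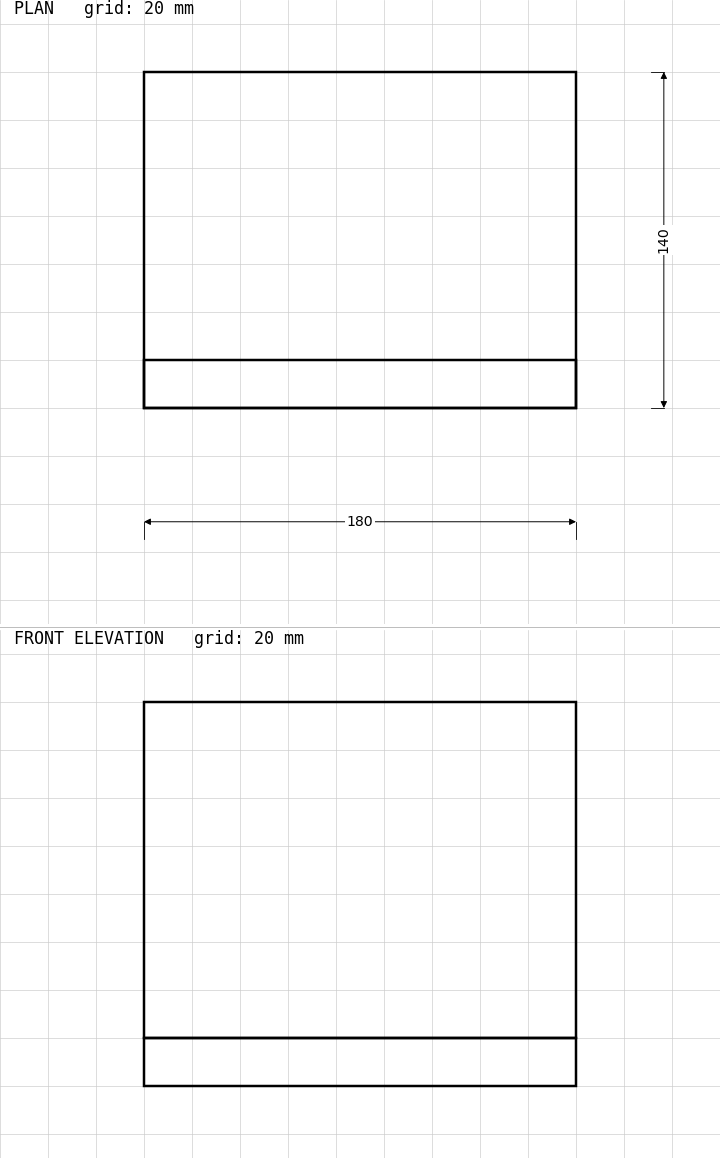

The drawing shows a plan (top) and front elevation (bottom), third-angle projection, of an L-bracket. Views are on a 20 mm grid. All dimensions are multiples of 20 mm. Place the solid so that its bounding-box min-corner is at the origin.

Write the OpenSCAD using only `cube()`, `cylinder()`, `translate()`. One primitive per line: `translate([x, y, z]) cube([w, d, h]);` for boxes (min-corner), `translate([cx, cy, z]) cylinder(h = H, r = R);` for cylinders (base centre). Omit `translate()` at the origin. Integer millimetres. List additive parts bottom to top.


cube([180, 140, 20]);
translate([0, 0, 20]) cube([180, 20, 140]);
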